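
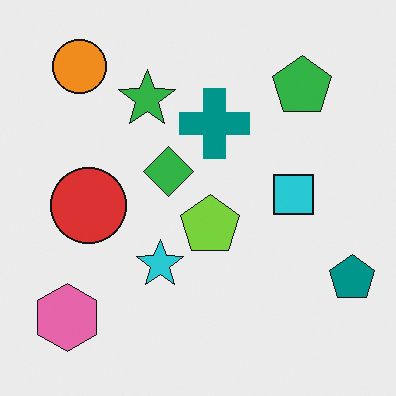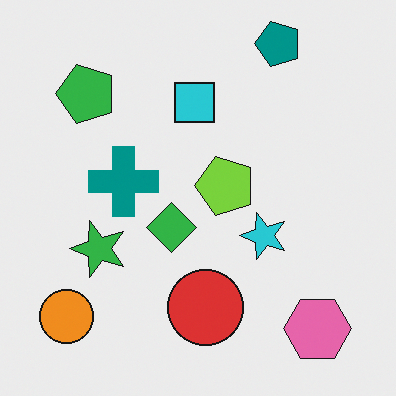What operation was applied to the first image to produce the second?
Rotated 90° counter-clockwise.

The orange circle sits in the top-left of the first image and the bottom-left of the second — consistent with a whole-image 90° counter-clockwise rotation.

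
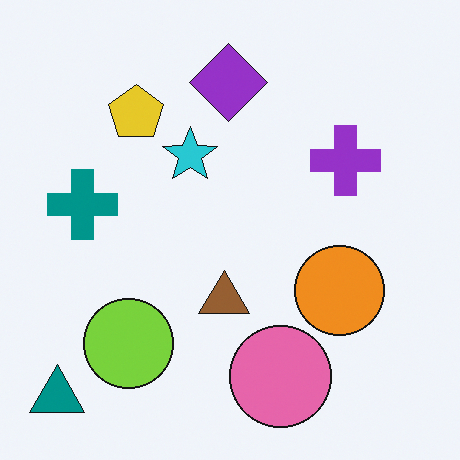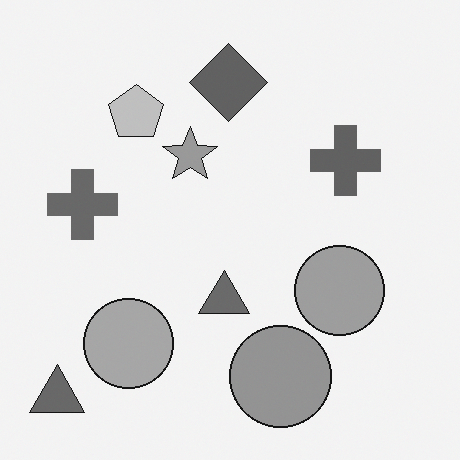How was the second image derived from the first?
It was converted to grayscale.

All color is removed — every shape is now a shade of grey.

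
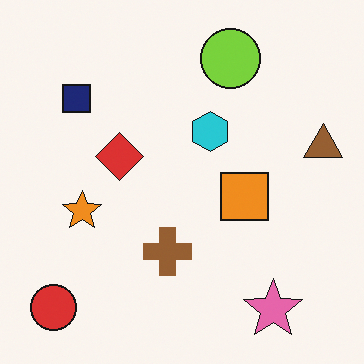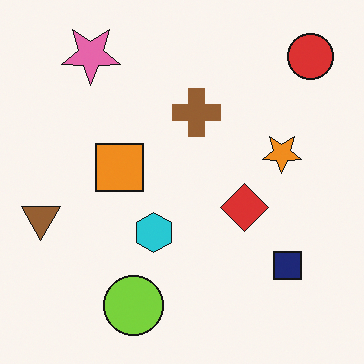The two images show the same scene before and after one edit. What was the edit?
Rotated 180°.

The red circle sits in the bottom-left of the first image and the top-right of the second — consistent with a whole-image 180° rotation.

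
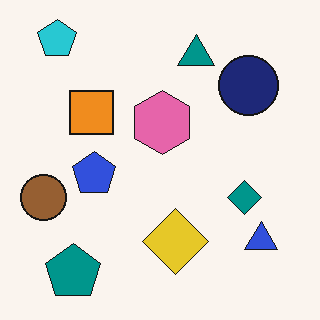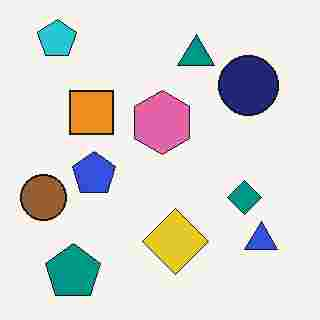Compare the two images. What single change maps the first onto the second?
Heavily JPEG-compressed with obvious blocking artifacts.

Blocky 8×8 compression artifacts appear around shape edges and the flat background shows ringing — characteristic JPEG degradation.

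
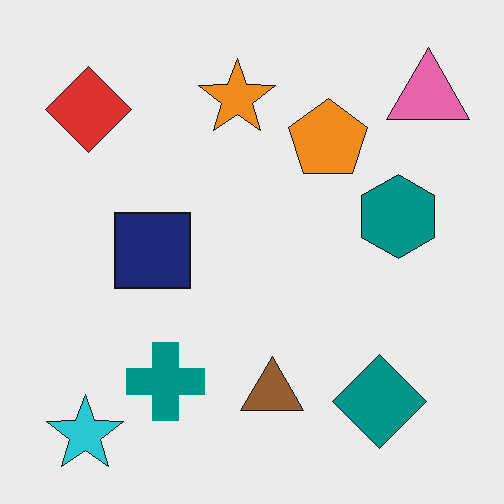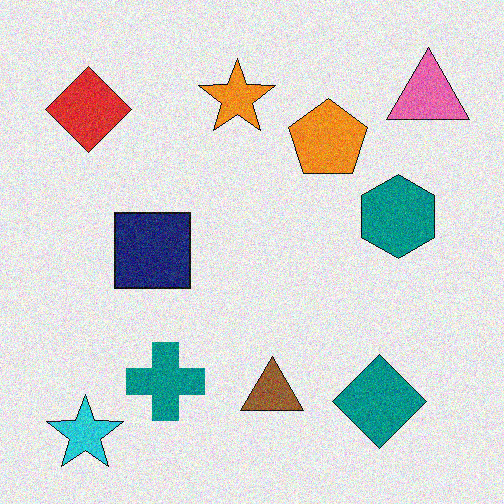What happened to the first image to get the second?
It was degraded with moderate additive noise.

Random speckle covers the whole image, including the flat background.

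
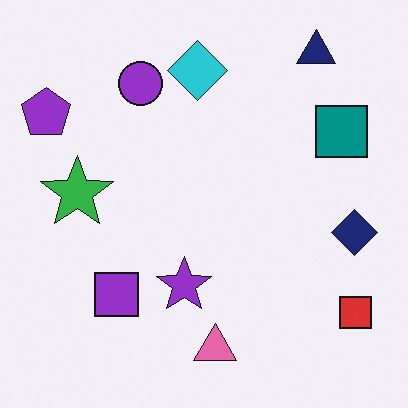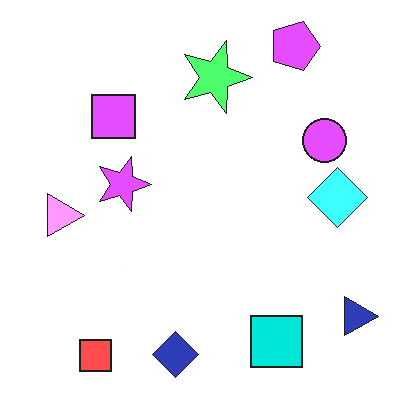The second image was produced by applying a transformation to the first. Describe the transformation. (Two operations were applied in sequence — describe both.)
The image was substantially brightened, then rotated 90° clockwise.

Every pixel — background and shapes alike — is uniformly brightened. The navy triangle sits in the top-right of the first image and the bottom-right of the second — consistent with a whole-image 90° clockwise rotation.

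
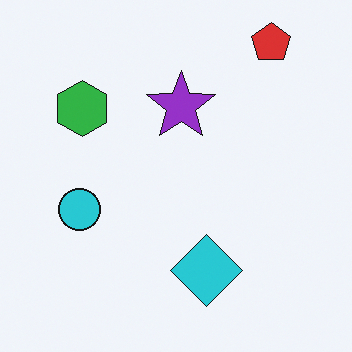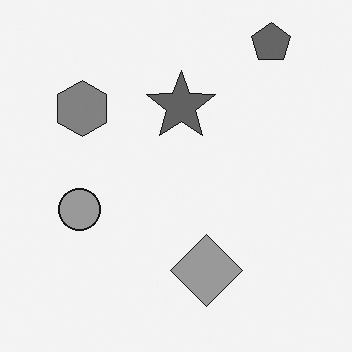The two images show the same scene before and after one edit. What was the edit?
It was converted to grayscale.

All color is removed — every shape is now a shade of grey.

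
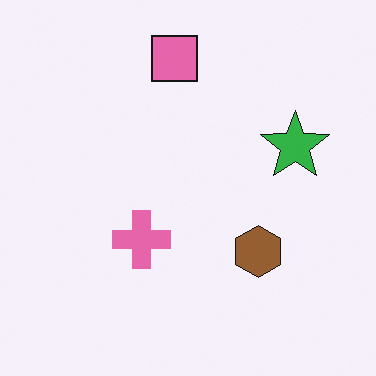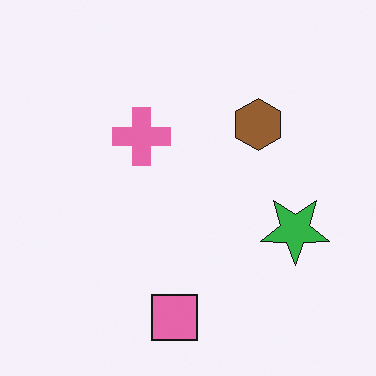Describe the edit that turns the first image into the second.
Flipped vertically (top ↔ bottom).

The pink square is in the top of the first image and the bottom of the second — shapes on opposite sides of the horizontal midline have swapped in a mirror flip.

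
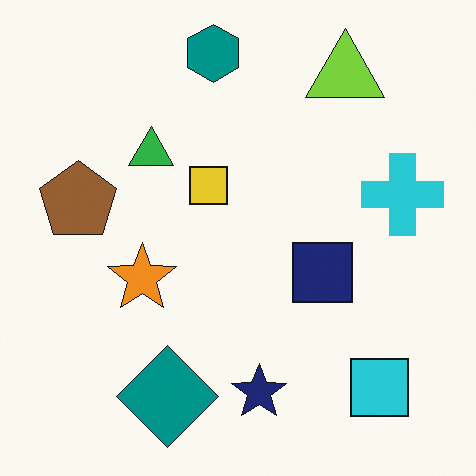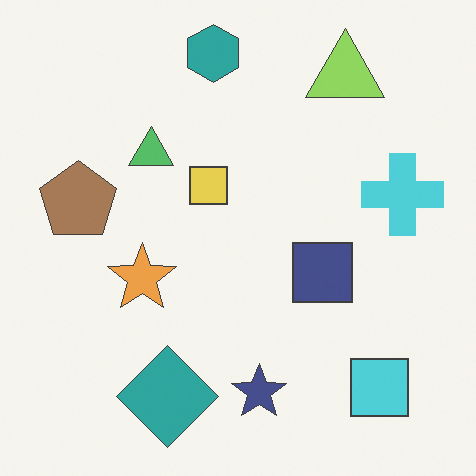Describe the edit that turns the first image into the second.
The second image is the first given slightly reduced contrast.

Tones are pushed toward mid-grey across the whole image — a global contrast change.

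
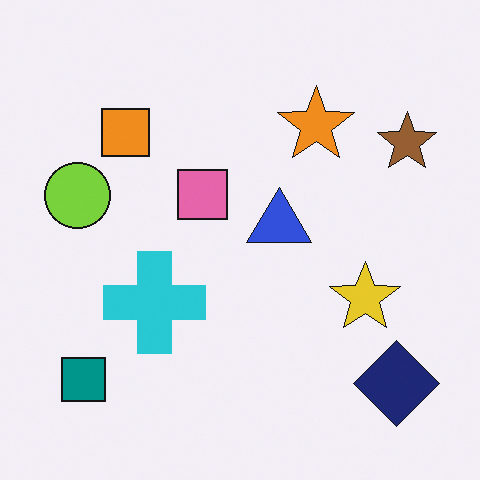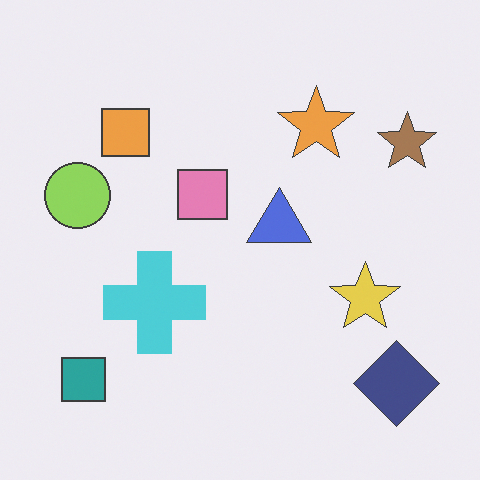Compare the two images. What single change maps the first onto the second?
The second image is the first given slightly reduced contrast.

Tones are pushed toward mid-grey across the whole image — a global contrast change.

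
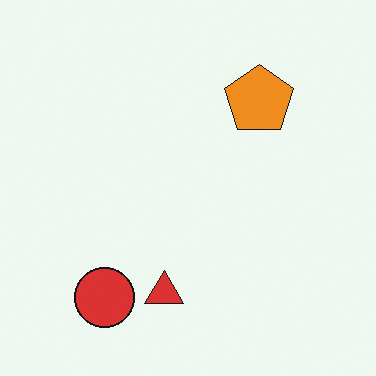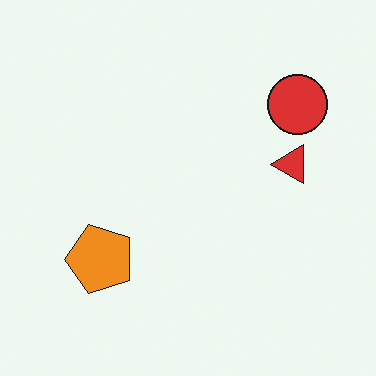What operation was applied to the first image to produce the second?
The transformation is: transposed (reflected across the top-left ↔ bottom-right diagonal).

Shapes have swapped their row and column positions — what was in the top-right is now in the bottom-left — a diagonal reflection.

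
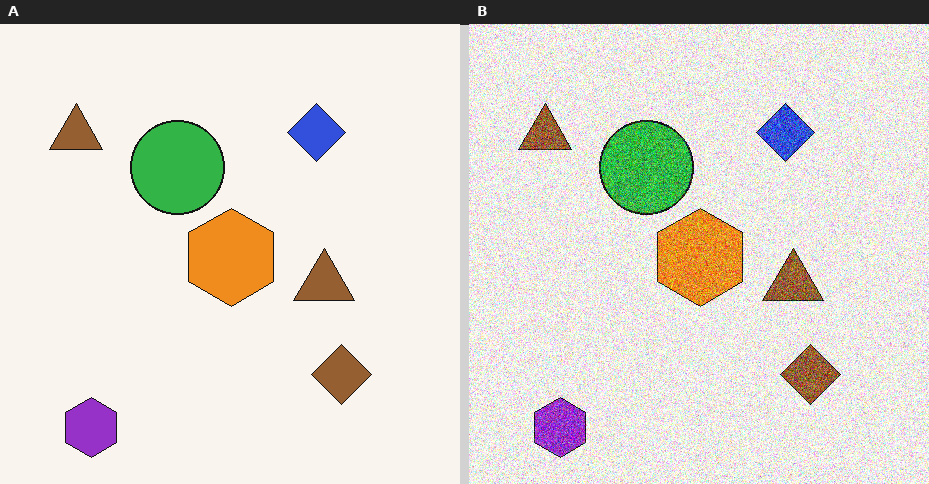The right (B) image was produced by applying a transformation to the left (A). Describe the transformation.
This is the original image degraded with strong gaussian noise.

Random speckle covers the whole image, including the flat background.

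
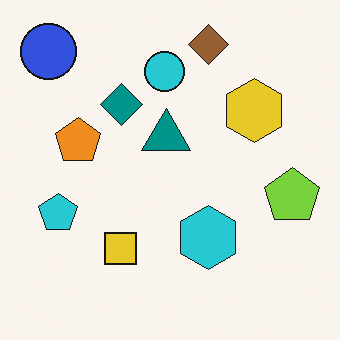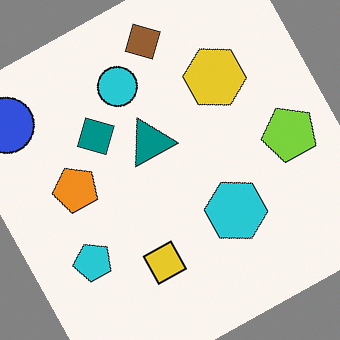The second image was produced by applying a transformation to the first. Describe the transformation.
This is the original image rotated counter-clockwise by a clearly visible amount.

Every shape is tilted by the same angle and the image corners show triangular fill wedges — a whole-image rotation by a non-right angle.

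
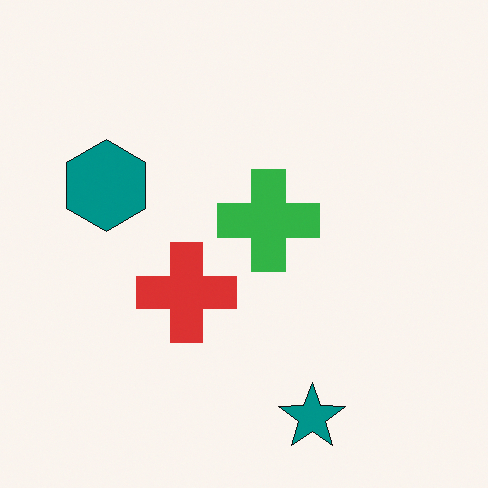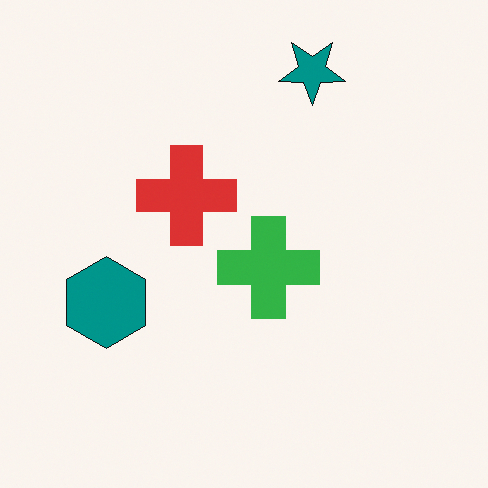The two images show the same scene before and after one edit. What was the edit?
The second image is the first flipped vertically (top ↔ bottom).

The teal star is in the bottom of the first image and the top of the second — shapes on opposite sides of the horizontal midline have swapped in a mirror flip.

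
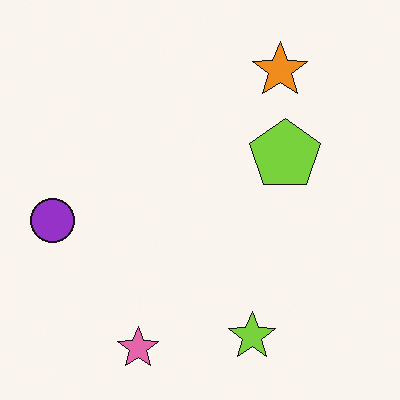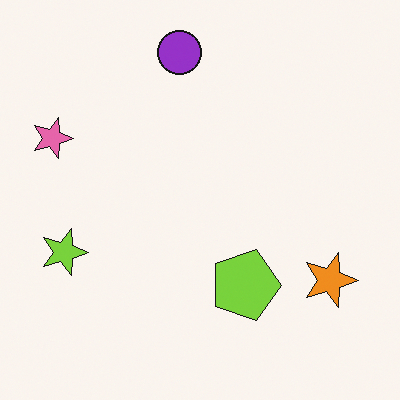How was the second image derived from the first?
The transformation is: rotated 90° clockwise.

The pink star sits in the bottom of the first image and the left of the second — consistent with a whole-image 90° clockwise rotation.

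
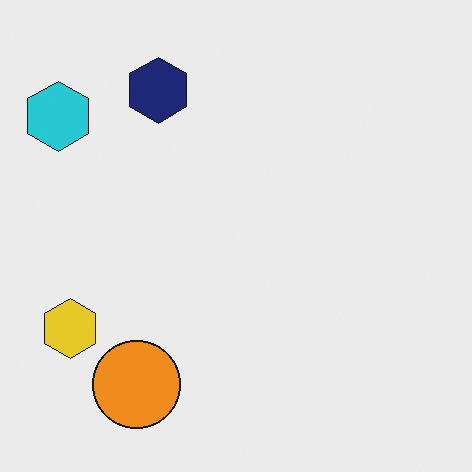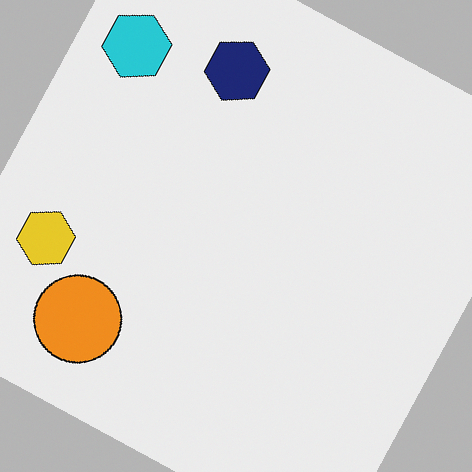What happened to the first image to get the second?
Rotated clockwise by a clearly visible amount.

Every shape is tilted by the same angle and the image corners show triangular fill wedges — a whole-image rotation by a non-right angle.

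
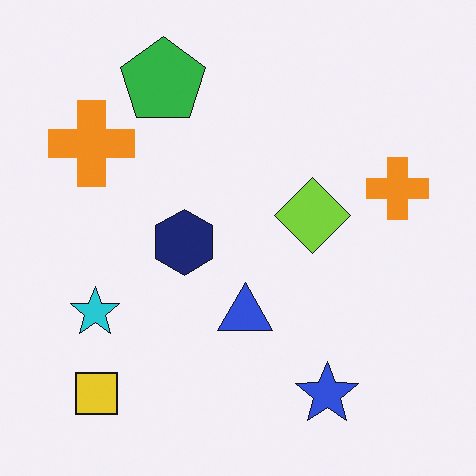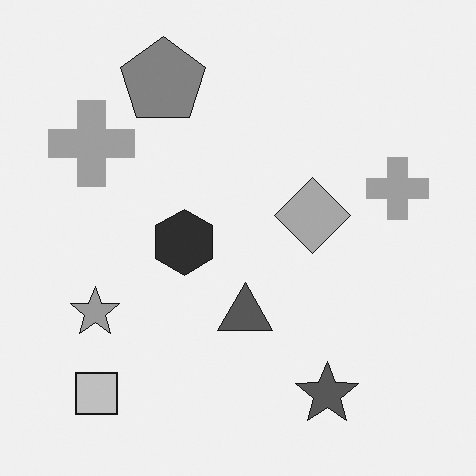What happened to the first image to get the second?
This is the original image converted to grayscale.

All color is removed — every shape is now a shade of grey.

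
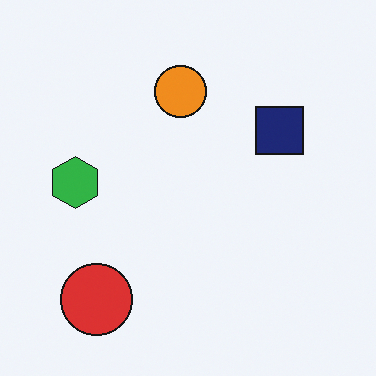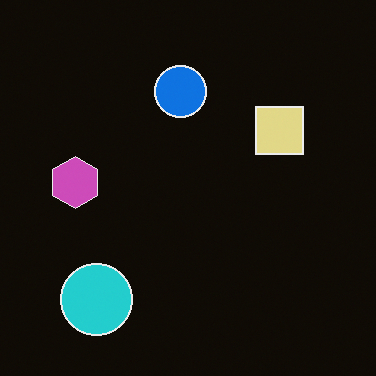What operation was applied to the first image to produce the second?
The image was color-inverted (negative).

The light background has become dark and every shape's color is its complement — a photographic negative.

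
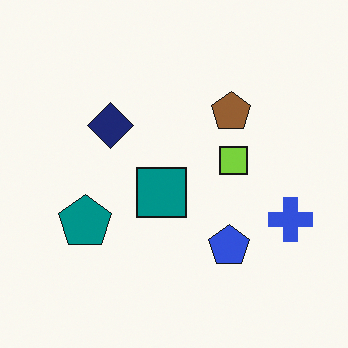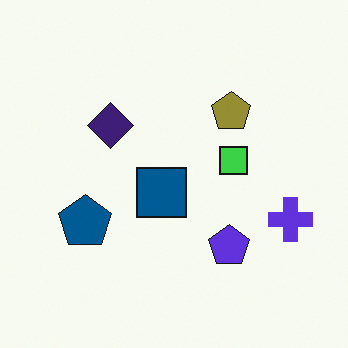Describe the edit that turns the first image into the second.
The transformation is: hue-shifted by a small amount.

Every shape's color has rotated by the same amount around the hue wheel — a uniform hue shift.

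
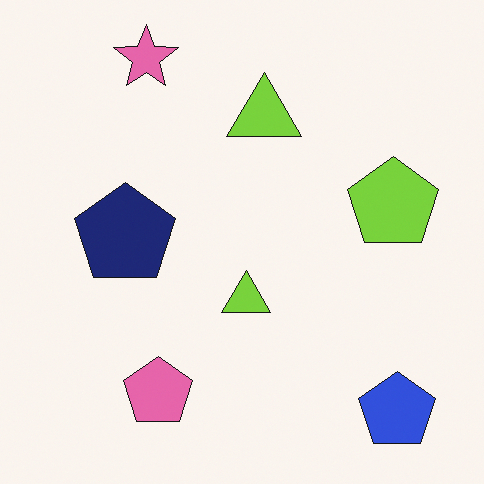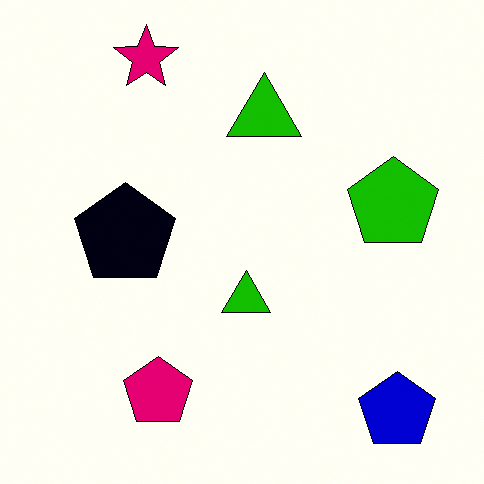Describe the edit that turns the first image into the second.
Given much higher contrast.

Tones are pushed away from mid-grey across the whole image — a global contrast change.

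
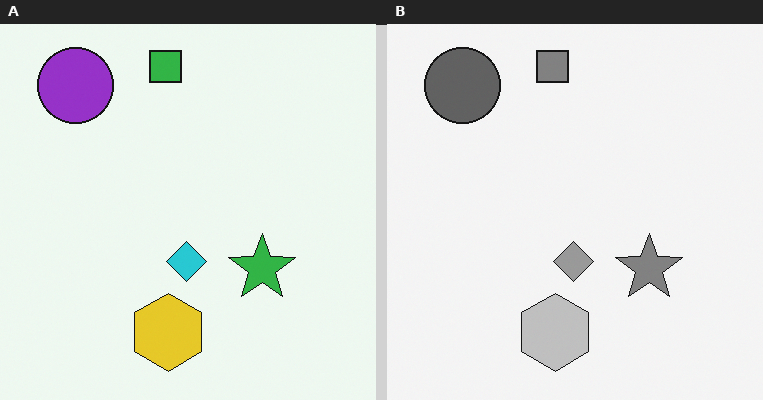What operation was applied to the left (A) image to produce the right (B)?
This is the original image converted to grayscale.

All color is removed — every shape is now a shade of grey.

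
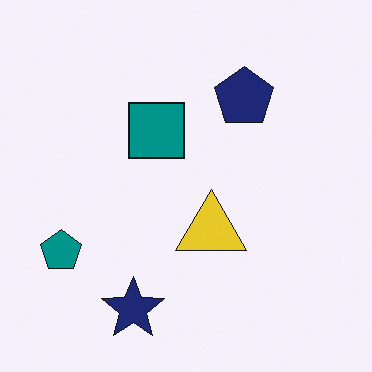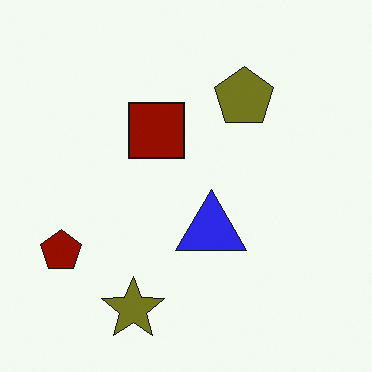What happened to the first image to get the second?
This is the original image hue-shifted through roughly half the color wheel.

Every shape's color has rotated by the same amount around the hue wheel — a uniform hue shift.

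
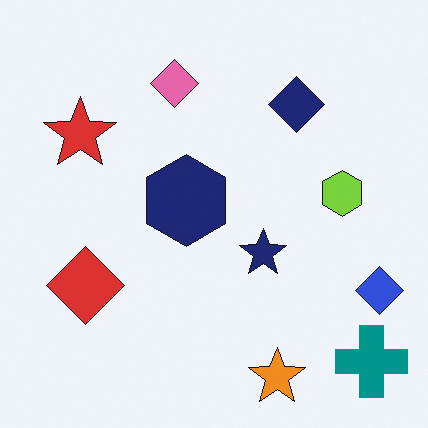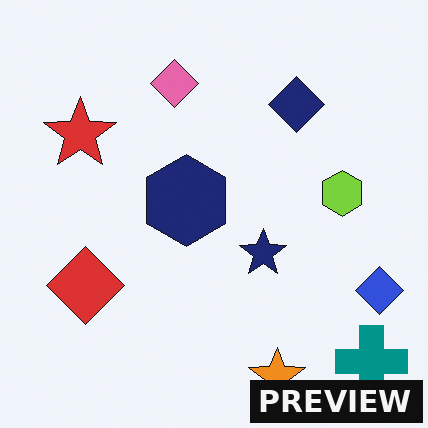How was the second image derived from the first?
The image was watermarked with the text "PREVIEW" in the lower-right corner.

A dark label reading "PREVIEW" appears in the lower-right corner.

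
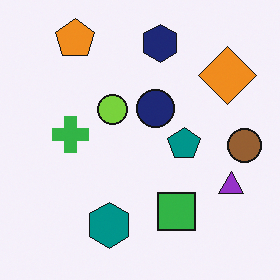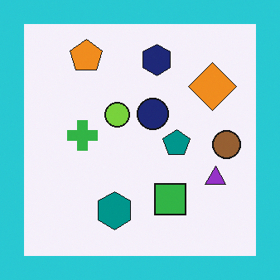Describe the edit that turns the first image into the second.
The transformation is: framed with a cyan border.

A solid cyan frame runs around the edge of the second image, with the content slightly shrunk inside it.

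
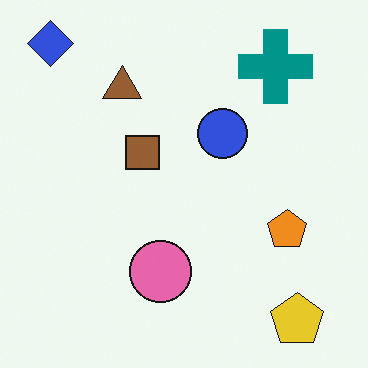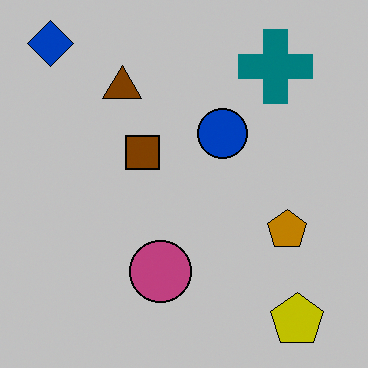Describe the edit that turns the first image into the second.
Aggressively posterized.

Each flat color has snapped to a coarser quantized level — most visibly, the near-white background has dropped to a flat grey.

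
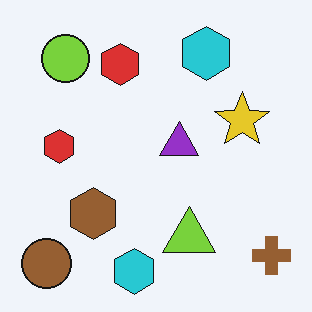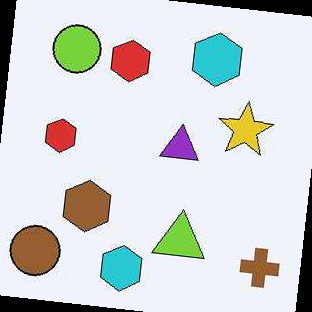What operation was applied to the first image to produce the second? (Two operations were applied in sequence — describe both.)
The transformation is: JPEG-compressed with visible artifacts, then rotated clockwise by a few degrees.

Blocky 8×8 compression artifacts appear around shape edges and the flat background shows ringing — characteristic JPEG degradation. Every shape is tilted by the same angle and the image corners show triangular fill wedges — a whole-image rotation by a non-right angle.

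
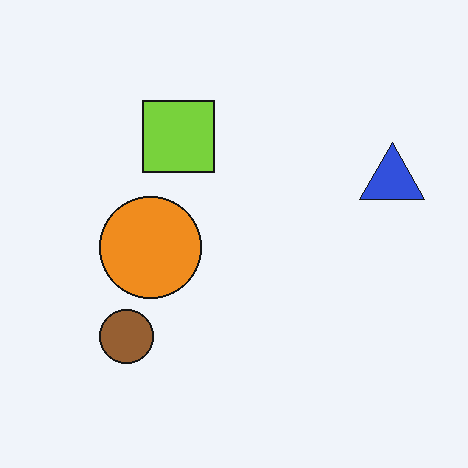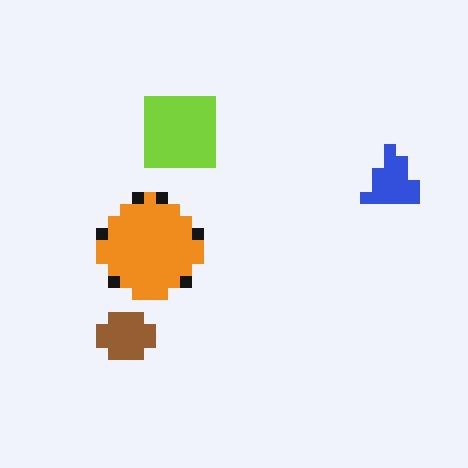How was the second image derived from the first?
The image was heavily pixelated into large blocks.

Shapes are reduced to large square blocks; fine edges and outlines are lost — a downscale-then-upscale (mosaic) effect.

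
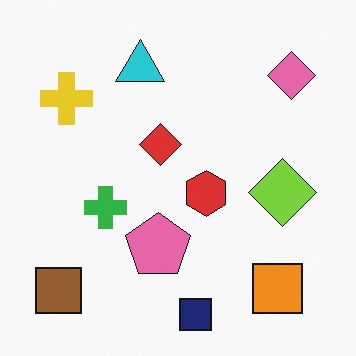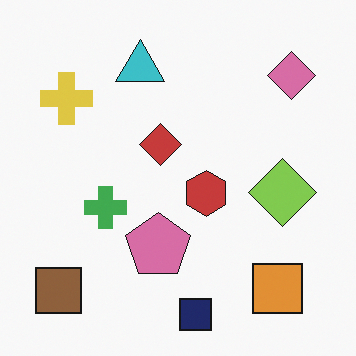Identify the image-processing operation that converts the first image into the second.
Slightly desaturated.

All colors are more muted and greyish — a global saturation change.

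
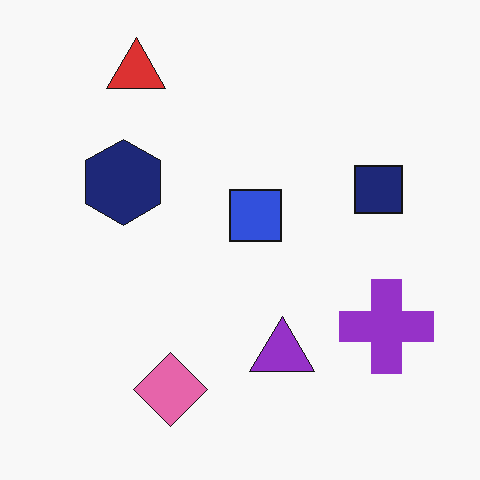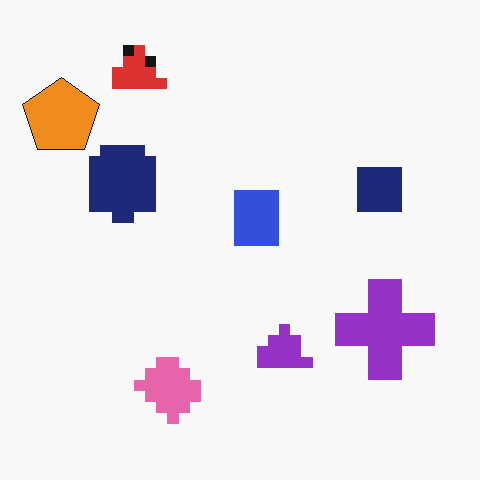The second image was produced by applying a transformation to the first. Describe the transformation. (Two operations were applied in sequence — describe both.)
Coarsely pixelated, then overlaid with an additional orange pentagon.

Shapes are reduced to large square blocks; fine edges and outlines are lost — a downscale-then-upscale (mosaic) effect. An orange pentagon appears in the second image that is absent from the first.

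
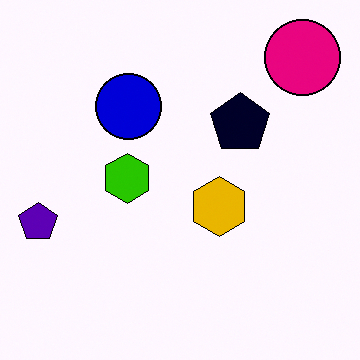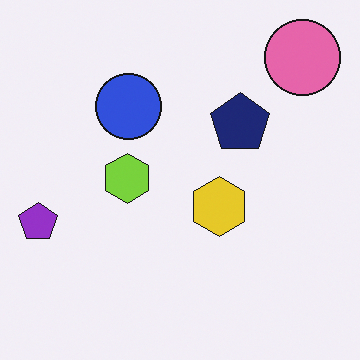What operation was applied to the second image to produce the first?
The transformation is: given much higher contrast.

Tones are pushed away from mid-grey across the whole image — a global contrast change.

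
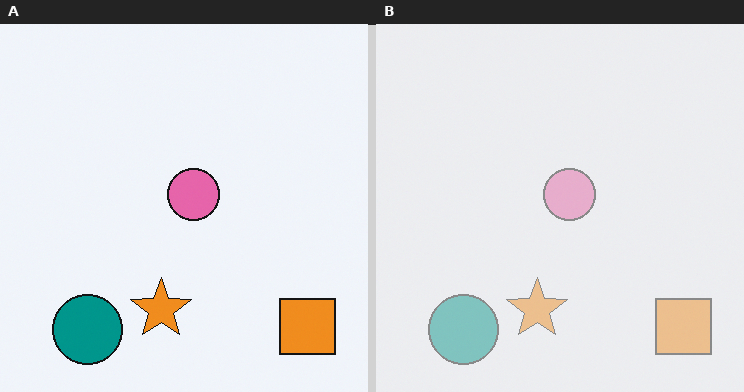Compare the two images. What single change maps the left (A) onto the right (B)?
The image was given much lower contrast.

Tones are pushed toward mid-grey across the whole image — a global contrast change.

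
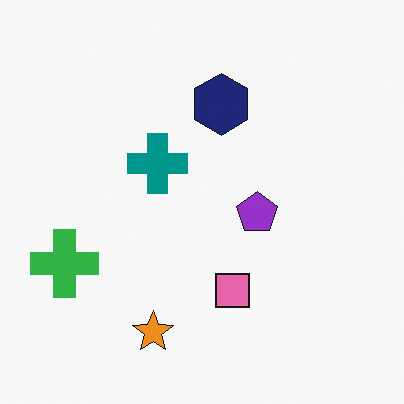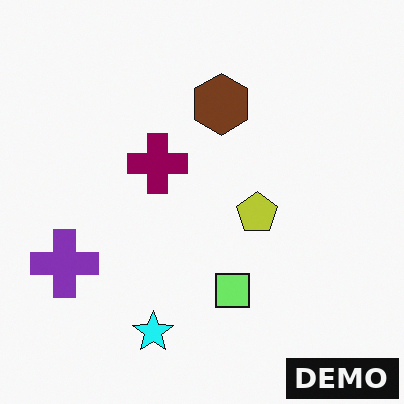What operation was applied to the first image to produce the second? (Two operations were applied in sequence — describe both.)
The second image is the first hue-shifted noticeably, then watermarked with the text "DEMO" in the lower-right corner.

Every shape's color has rotated by the same amount around the hue wheel — a uniform hue shift. A dark label reading "DEMO" appears in the lower-right corner.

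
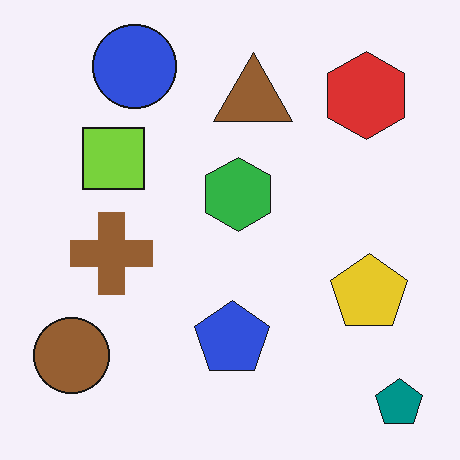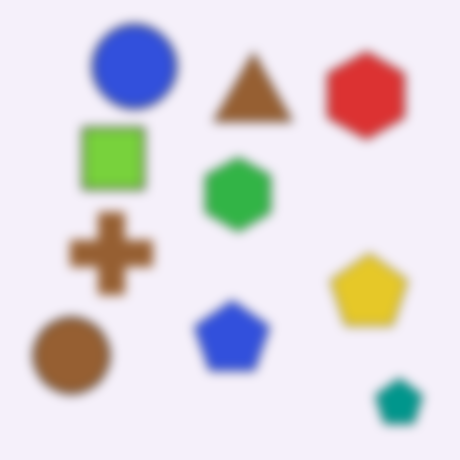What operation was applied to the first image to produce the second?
Heavily blurred.

Shape edges and outlines are uniformly softened across the whole image.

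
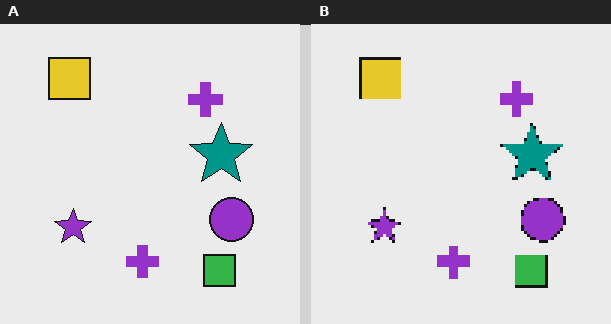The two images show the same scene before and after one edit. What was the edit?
It was mildly pixelated.

Shapes are reduced to large square blocks; fine edges and outlines are lost — a downscale-then-upscale (mosaic) effect.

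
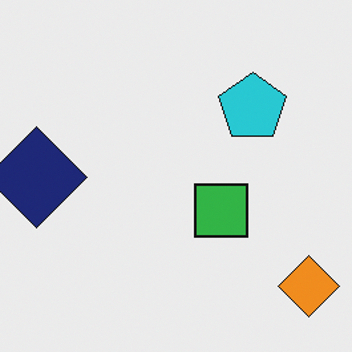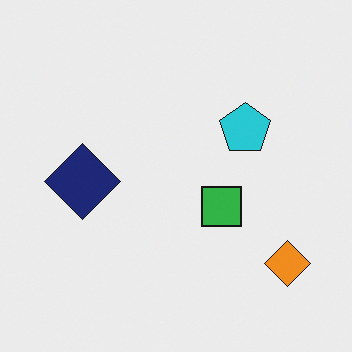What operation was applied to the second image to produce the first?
The image was cropped to a modestly smaller region and rescaled.

The visible shapes are larger and the field of view is narrower; shapes near the original edges may be partly or wholly outside the frame — a crop-and-rescale.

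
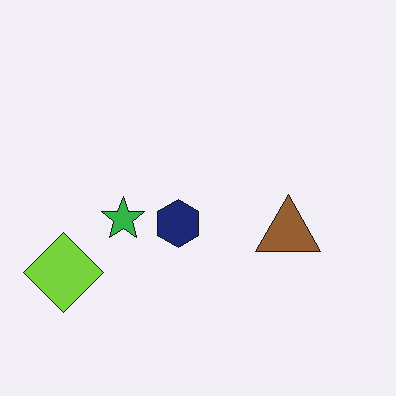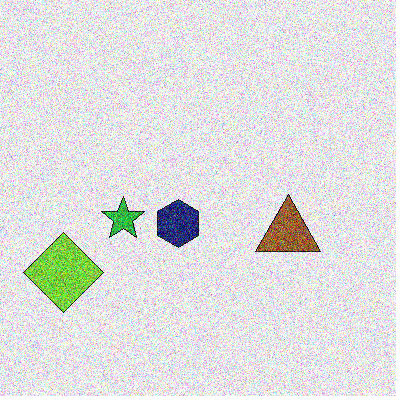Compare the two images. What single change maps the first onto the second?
It was degraded with heavy additive noise.

Random speckle covers the whole image, including the flat background.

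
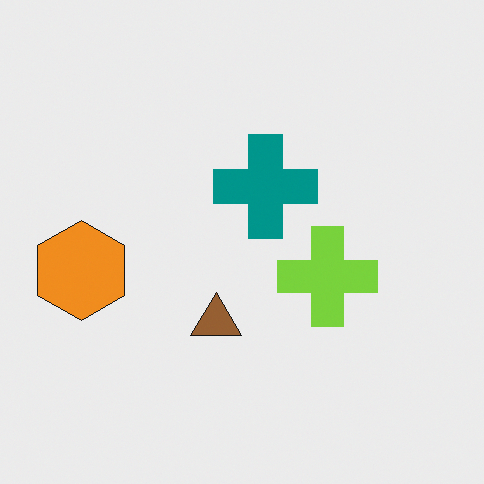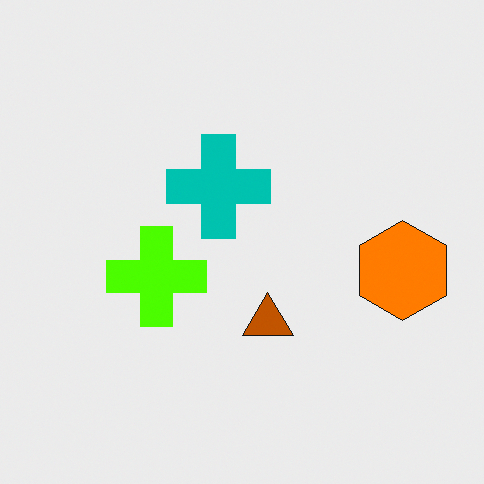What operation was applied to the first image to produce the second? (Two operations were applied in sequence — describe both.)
The transformation is: flipped horizontally (left ↔ right), then made much more vivid (saturation change).

The orange hexagon is in the left of the first image and the right of the second — shapes on opposite sides of the vertical midline have swapped in a mirror flip. All colors are more vivid — a global saturation change.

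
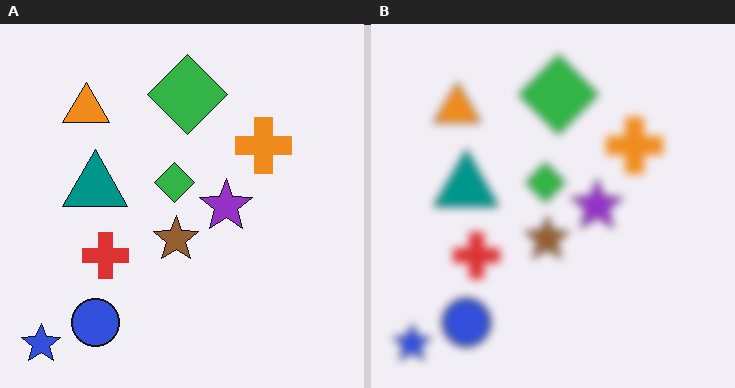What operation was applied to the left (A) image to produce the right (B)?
Moderately blurred.

Shape edges and outlines are uniformly softened across the whole image.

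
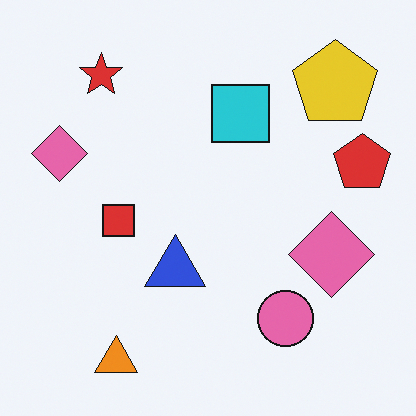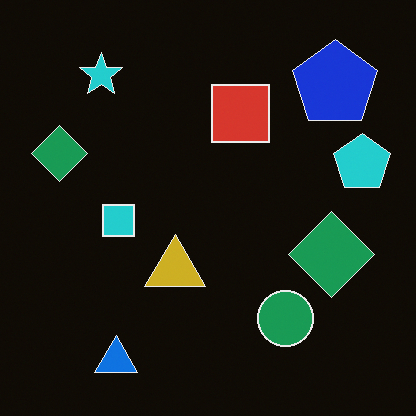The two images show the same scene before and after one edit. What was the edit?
The transformation is: color-inverted (negative).

The light background has become dark and every shape's color is its complement — a photographic negative.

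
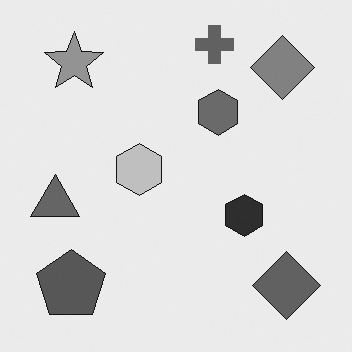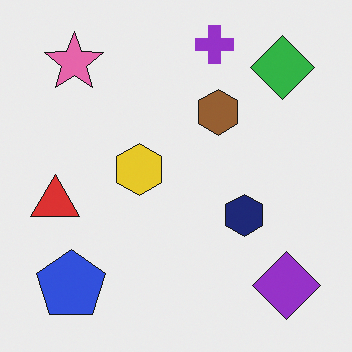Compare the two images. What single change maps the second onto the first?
The first image is the second converted to grayscale.

All color is removed — every shape is now a shade of grey.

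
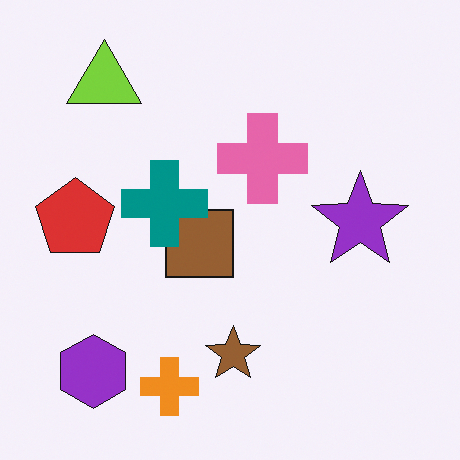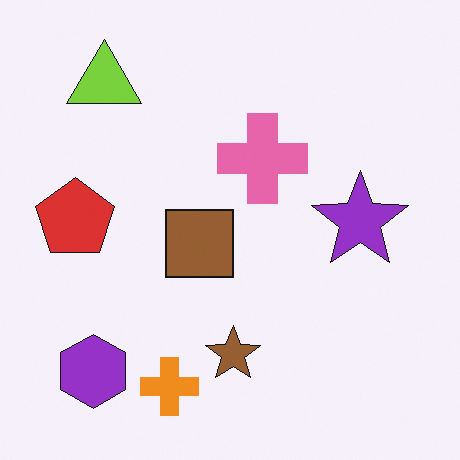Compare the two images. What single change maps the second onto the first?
The image was overlaid with an additional teal cross.

A teal cross appears in the first image that is absent from the second.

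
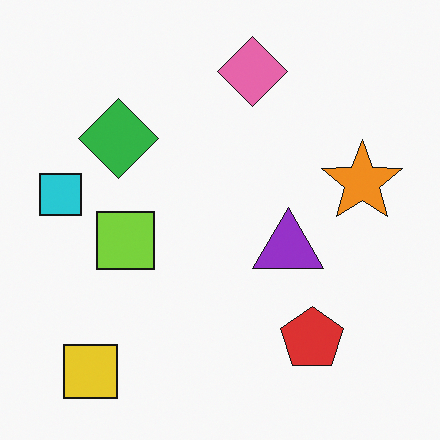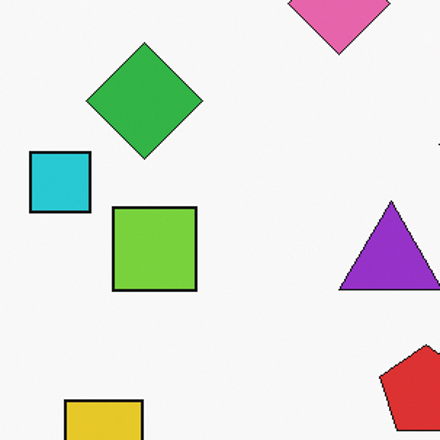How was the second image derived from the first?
It was cropped slightly and scaled back up.

The visible shapes are larger and the field of view is narrower; shapes near the original edges may be partly or wholly outside the frame — a crop-and-rescale.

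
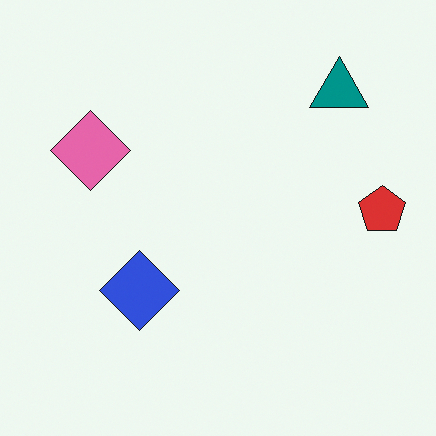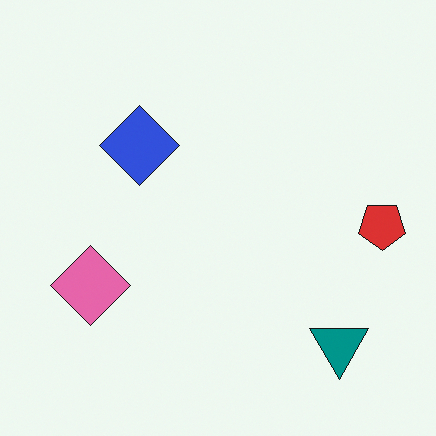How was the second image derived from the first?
It was flipped vertically (top ↔ bottom).

The teal triangle is in the top-right of the first image and the bottom-right of the second — shapes on opposite sides of the horizontal midline have swapped in a mirror flip.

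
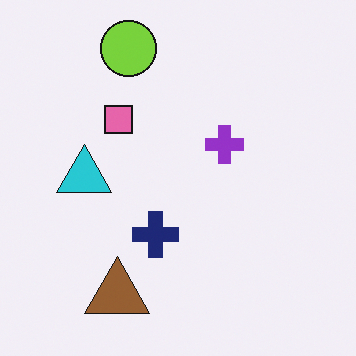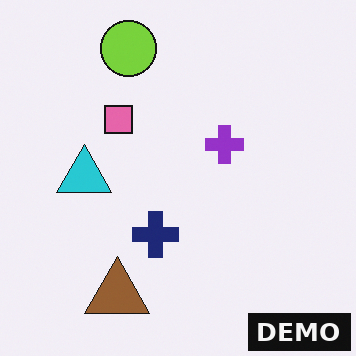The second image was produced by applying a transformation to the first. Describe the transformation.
The transformation is: watermarked with the text "DEMO" in the lower-right corner.

A dark label reading "DEMO" appears in the lower-right corner.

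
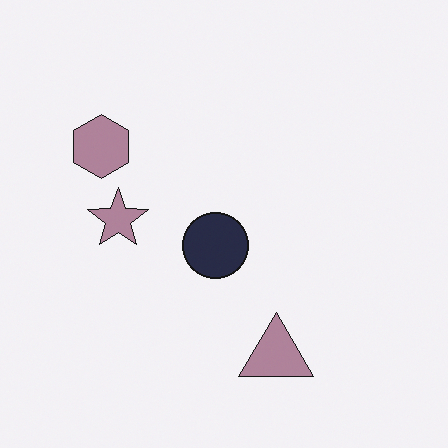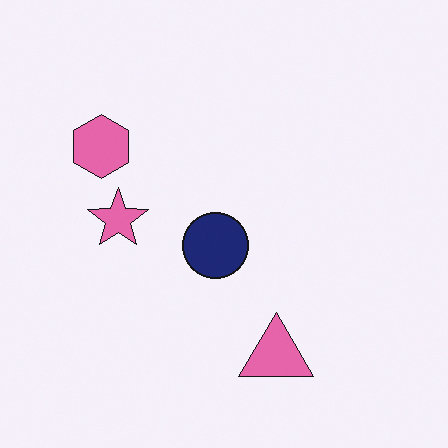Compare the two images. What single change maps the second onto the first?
The image was made much more muted (saturation change).

All colors are more muted and greyish — a global saturation change.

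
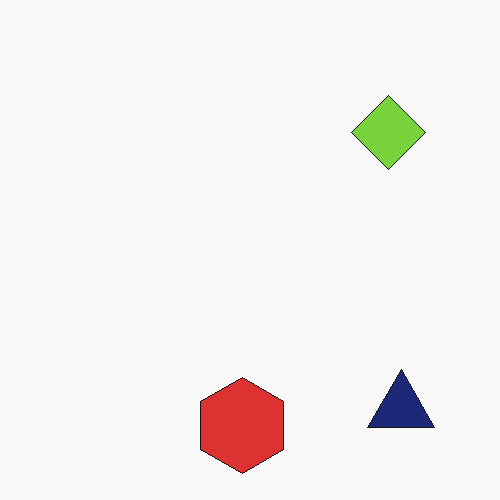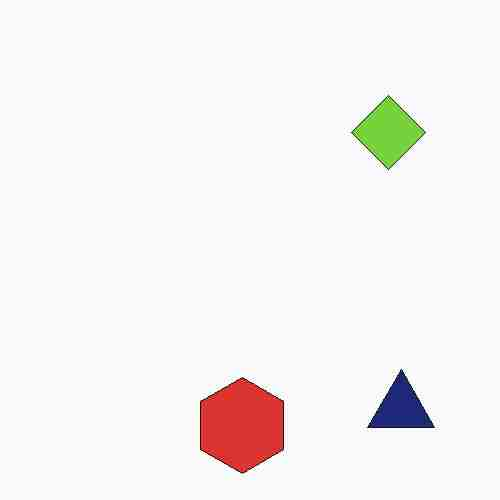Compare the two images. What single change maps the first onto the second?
The image was degraded with heavy JPEG compression.

Blocky 8×8 compression artifacts appear around shape edges and the flat background shows ringing — characteristic JPEG degradation.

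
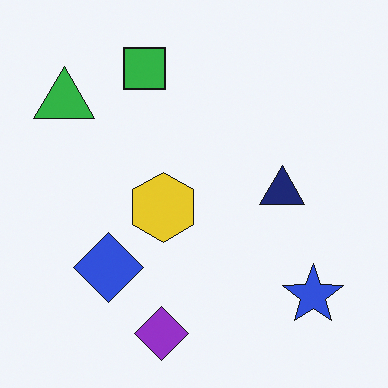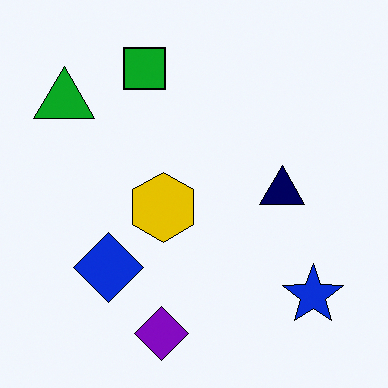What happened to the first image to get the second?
Given slightly increased contrast.

Tones are pushed away from mid-grey across the whole image — a global contrast change.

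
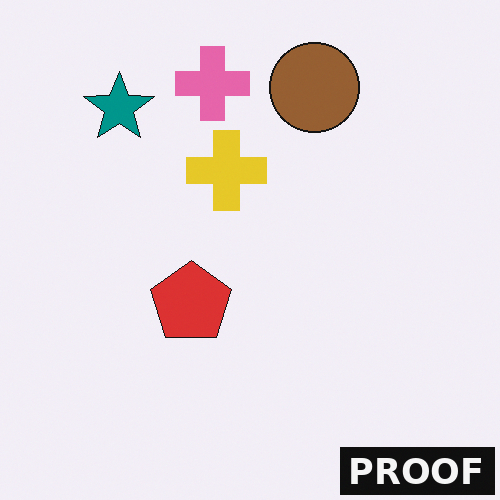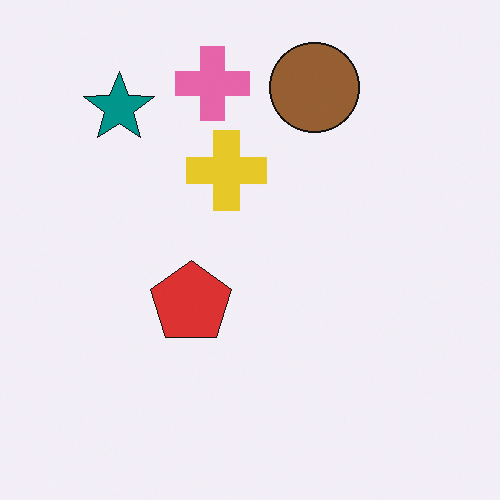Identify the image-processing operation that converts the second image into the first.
The image was watermarked with the text "PROOF" in the lower-right corner.

A dark label reading "PROOF" appears in the lower-right corner.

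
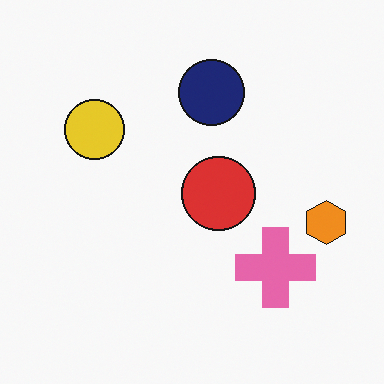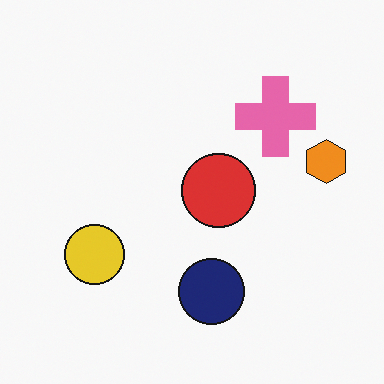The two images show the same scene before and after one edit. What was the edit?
This is the original image flipped vertically (top ↔ bottom).

The navy circle is in the top of the first image and the bottom of the second — shapes on opposite sides of the horizontal midline have swapped in a mirror flip.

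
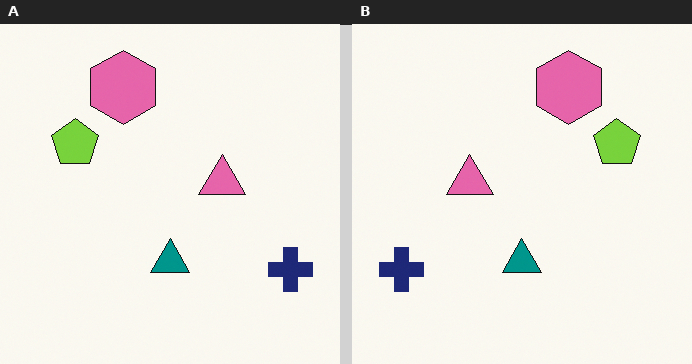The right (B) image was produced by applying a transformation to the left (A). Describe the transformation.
The right (B) image is the left (A) flipped horizontally (left ↔ right).

The navy cross is in the bottom-right of the left (A) image and the bottom-left of the right (B) — shapes on opposite sides of the vertical midline have swapped in a mirror flip.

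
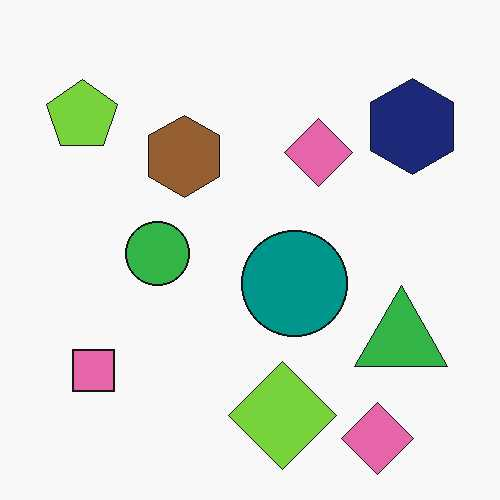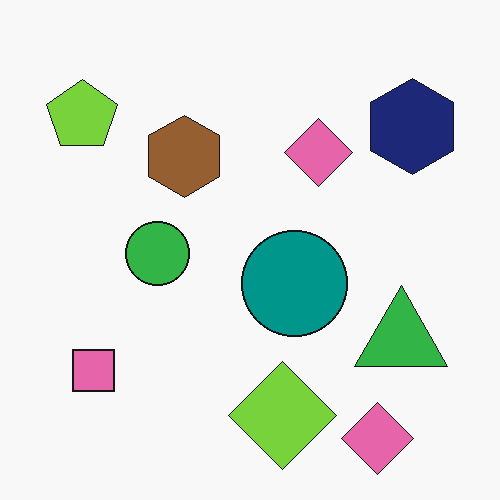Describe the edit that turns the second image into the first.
The image was JPEG-compressed with visible artifacts.

Blocky 8×8 compression artifacts appear around shape edges and the flat background shows ringing — characteristic JPEG degradation.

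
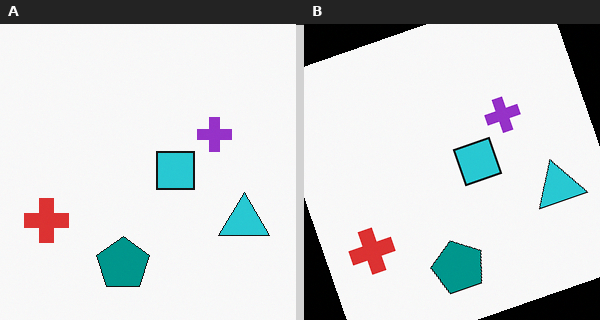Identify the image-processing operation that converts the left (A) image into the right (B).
Rotated counter-clockwise by a clearly visible amount.

Every shape is tilted by the same angle and the image corners show triangular fill wedges — a whole-image rotation by a non-right angle.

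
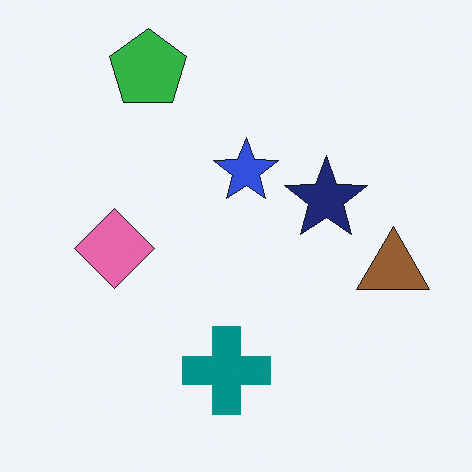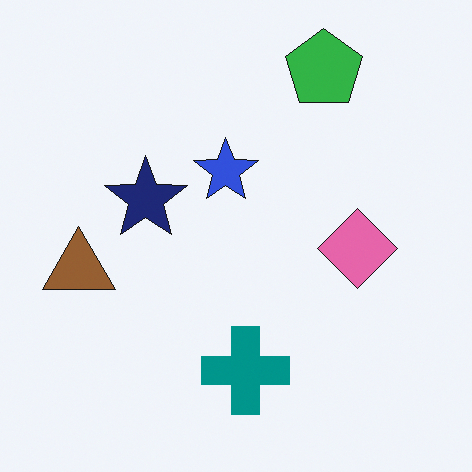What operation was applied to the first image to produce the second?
The image was flipped horizontally (left ↔ right).

The brown triangle is in the right of the first image and the left of the second — shapes on opposite sides of the vertical midline have swapped in a mirror flip.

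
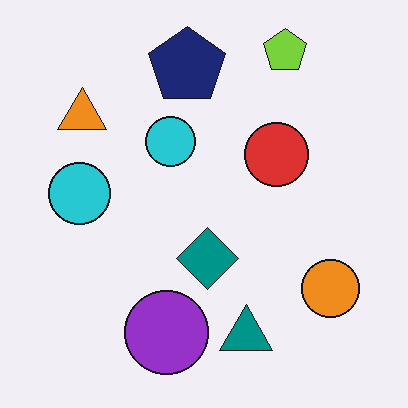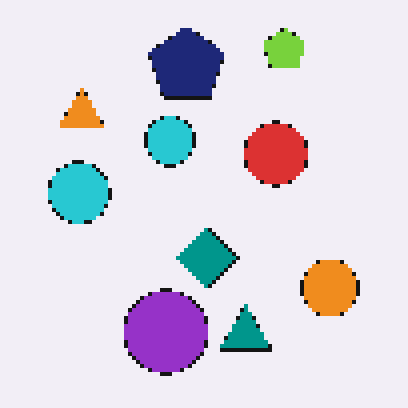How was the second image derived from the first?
It was lightly pixelated (a mild mosaic effect).

Shapes are reduced to large square blocks; fine edges and outlines are lost — a downscale-then-upscale (mosaic) effect.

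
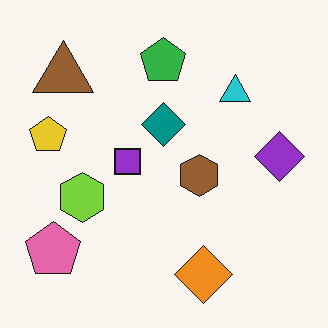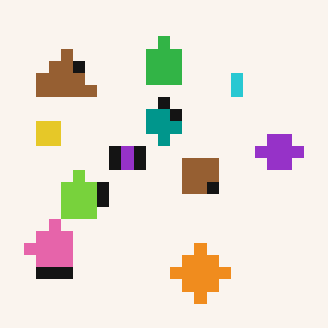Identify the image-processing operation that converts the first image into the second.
The image was heavily pixelated into large blocks.

Shapes are reduced to large square blocks; fine edges and outlines are lost — a downscale-then-upscale (mosaic) effect.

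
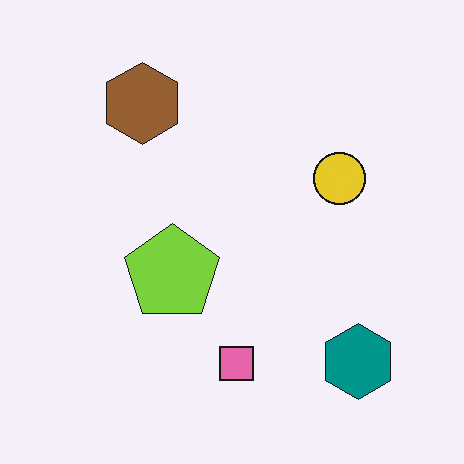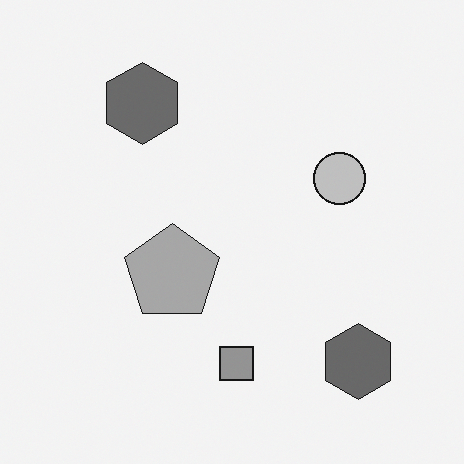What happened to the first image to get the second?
This is the original image converted to grayscale.

All color is removed — every shape is now a shade of grey.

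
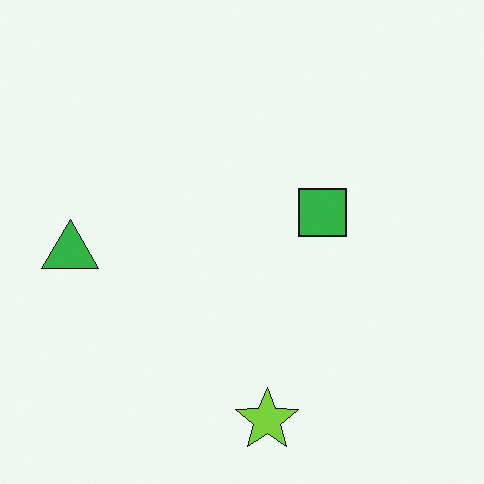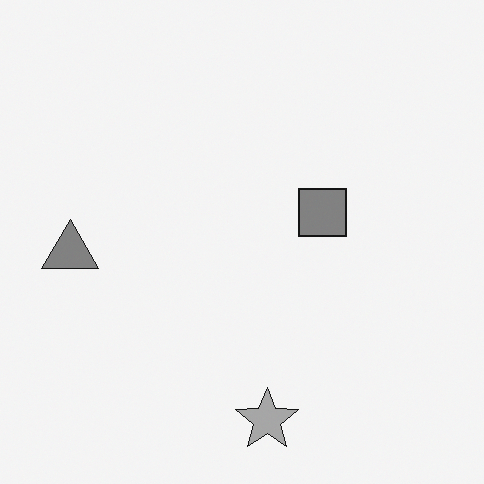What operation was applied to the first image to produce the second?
The transformation is: converted to grayscale.

All color is removed — every shape is now a shade of grey.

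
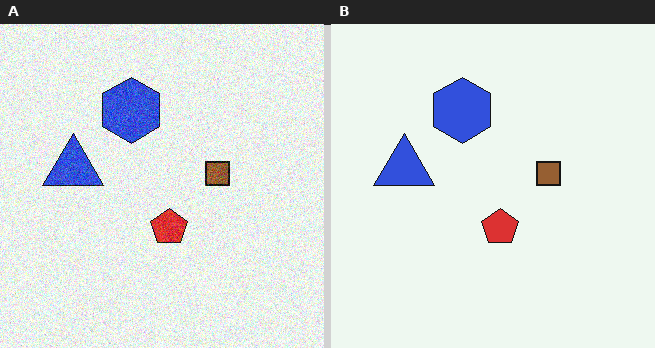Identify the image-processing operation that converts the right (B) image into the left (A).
The left (A) image is the right (B) degraded with visible gaussian noise.

Random speckle covers the whole image, including the flat background.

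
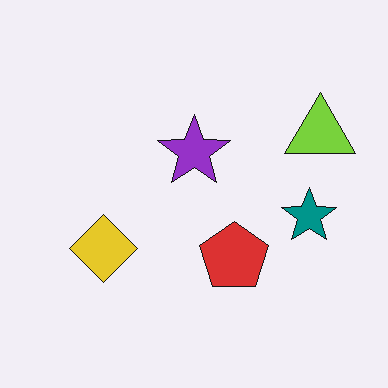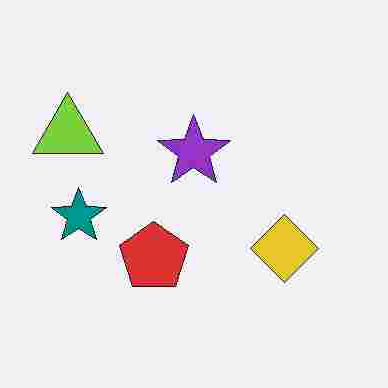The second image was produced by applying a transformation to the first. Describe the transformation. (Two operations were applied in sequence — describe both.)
The second image is the first heavily JPEG-compressed with obvious blocking artifacts, then flipped horizontally (left ↔ right).

Blocky 8×8 compression artifacts appear around shape edges and the flat background shows ringing — characteristic JPEG degradation. The lime triangle is in the right of the first image and the left of the second — shapes on opposite sides of the vertical midline have swapped in a mirror flip.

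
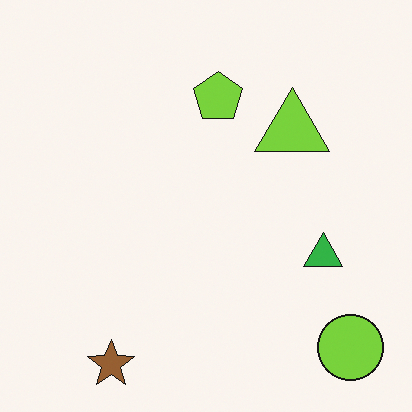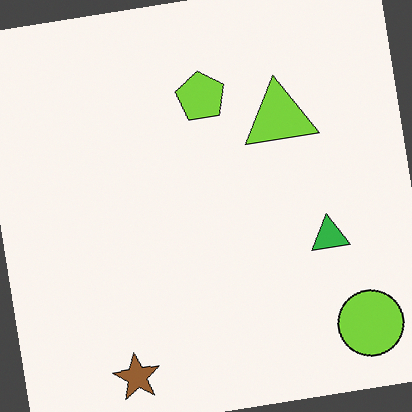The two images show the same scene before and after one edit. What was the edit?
The image was rotated counter-clockwise by a slight angle.

Every shape is tilted by the same angle and the image corners show triangular fill wedges — a whole-image rotation by a non-right angle.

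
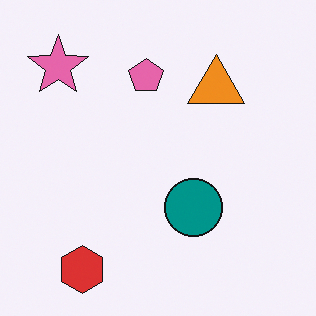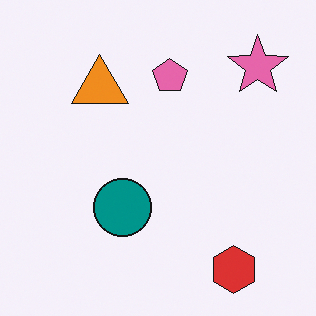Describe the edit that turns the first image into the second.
The second image is the first flipped horizontally (left ↔ right).

The pink star is in the top-left of the first image and the top-right of the second — shapes on opposite sides of the vertical midline have swapped in a mirror flip.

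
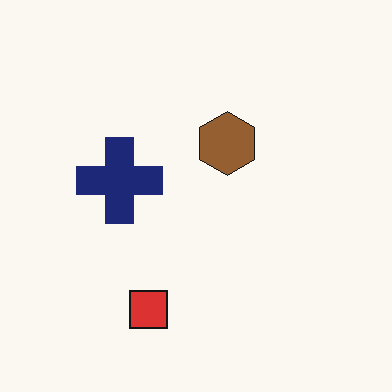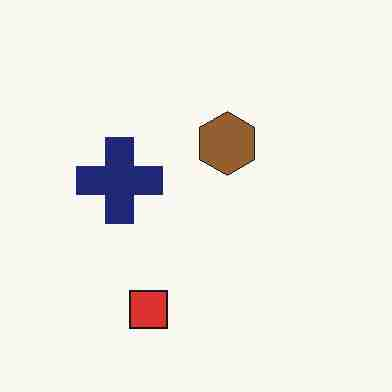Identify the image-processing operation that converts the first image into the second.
This is the original image degraded with heavy JPEG compression.

Blocky 8×8 compression artifacts appear around shape edges and the flat background shows ringing — characteristic JPEG degradation.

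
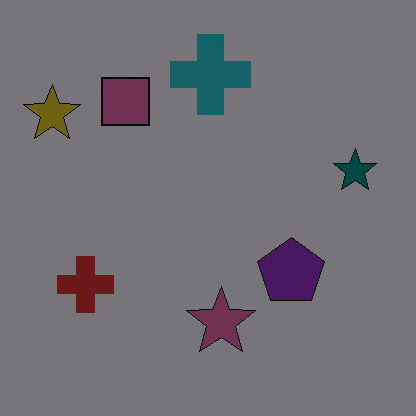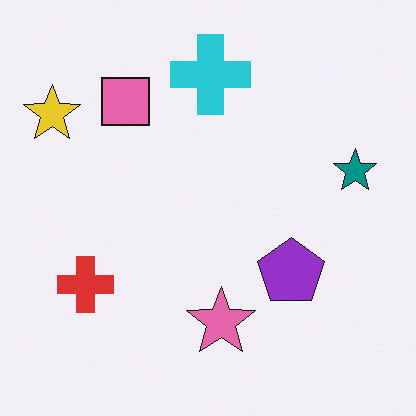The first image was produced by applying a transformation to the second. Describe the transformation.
This is the original image darkened a lot.

Every pixel — background and shapes alike — is uniformly darkened.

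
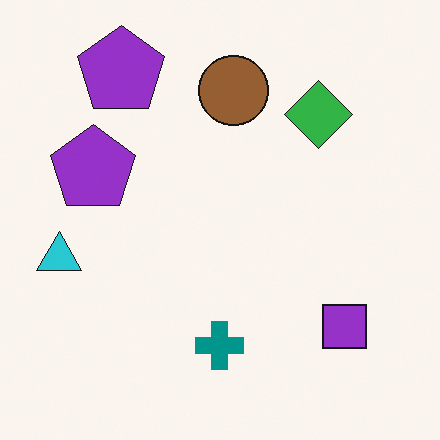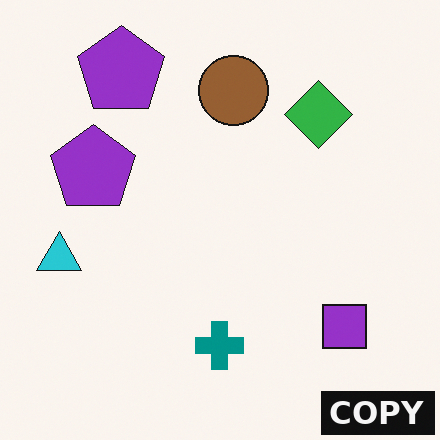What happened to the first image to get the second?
The second image is the first watermarked with the text "COPY" in the lower-right corner.

A dark label reading "COPY" appears in the lower-right corner.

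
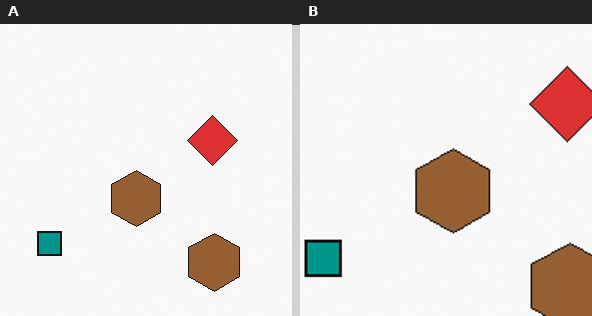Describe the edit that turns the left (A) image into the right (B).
This is the original image cropped slightly and scaled back up.

The visible shapes are larger and the field of view is narrower; shapes near the original edges may be partly or wholly outside the frame — a crop-and-rescale.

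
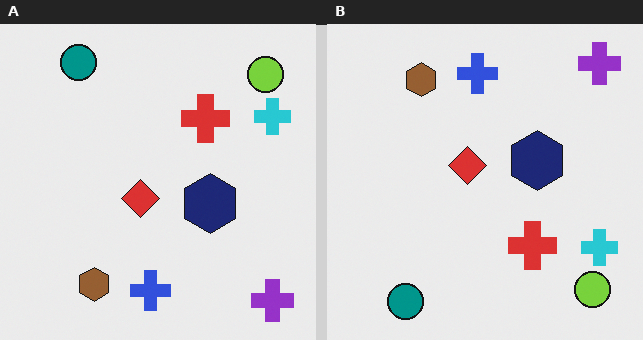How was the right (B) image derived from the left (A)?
The image was flipped vertically (top ↔ bottom).

The teal circle is in the top-left of the left (A) image and the bottom-left of the right (B) — shapes on opposite sides of the horizontal midline have swapped in a mirror flip.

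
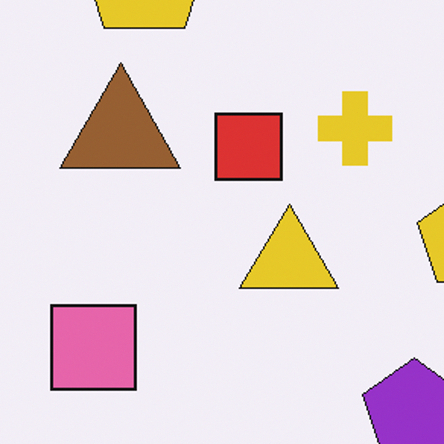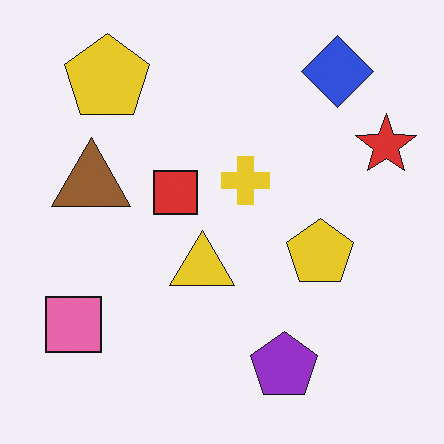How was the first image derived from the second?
This is the original image cropped to a modestly smaller region and rescaled.

The visible shapes are larger and the field of view is narrower; shapes near the original edges may be partly or wholly outside the frame — a crop-and-rescale.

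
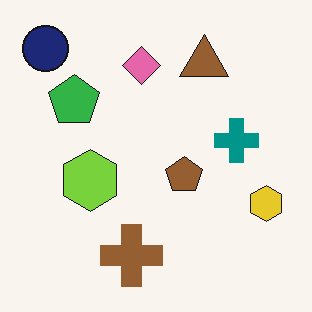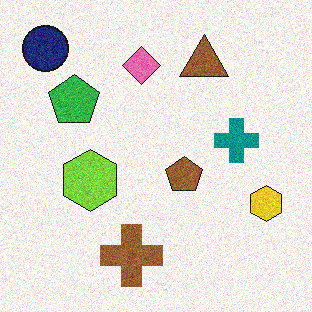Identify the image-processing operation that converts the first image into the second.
The image was degraded with moderate additive noise.

Random speckle covers the whole image, including the flat background.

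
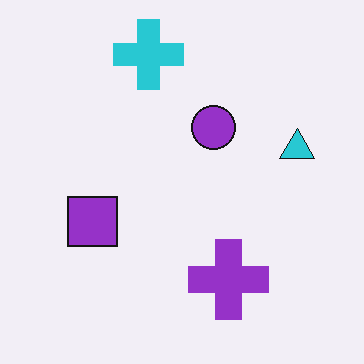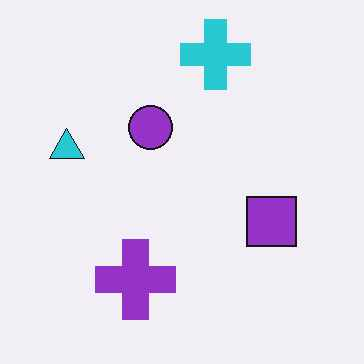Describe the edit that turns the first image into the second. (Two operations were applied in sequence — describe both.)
The second image is the first flipped horizontally (left ↔ right), then given moderate JPEG compression.

The cyan triangle is in the right of the first image and the left of the second — shapes on opposite sides of the vertical midline have swapped in a mirror flip. Blocky 8×8 compression artifacts appear around shape edges and the flat background shows ringing — characteristic JPEG degradation.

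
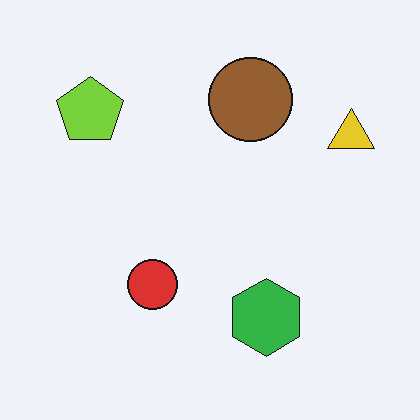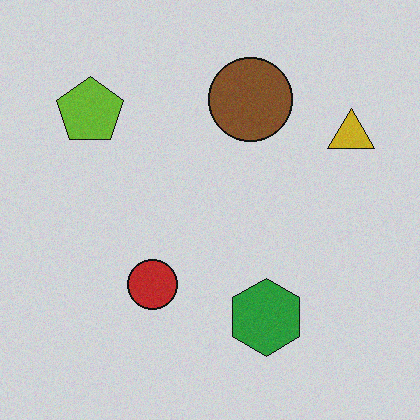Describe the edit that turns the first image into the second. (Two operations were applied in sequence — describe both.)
The second image is the first degraded with light additive noise, then darkened a little.

Random speckle covers the whole image, including the flat background. Every pixel — background and shapes alike — is uniformly darkened.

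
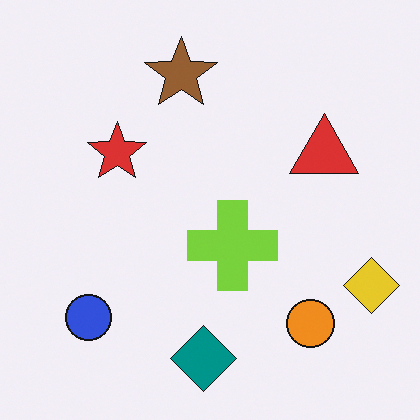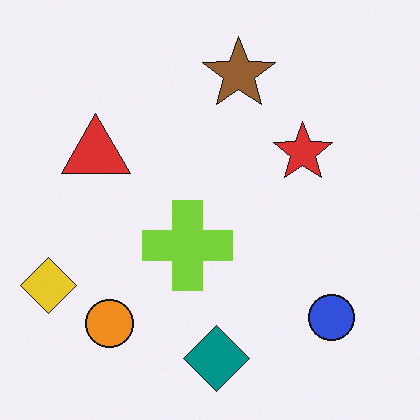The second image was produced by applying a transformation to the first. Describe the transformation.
The image was flipped horizontally (left ↔ right).

The yellow diamond is in the bottom-right of the first image and the bottom-left of the second — shapes on opposite sides of the vertical midline have swapped in a mirror flip.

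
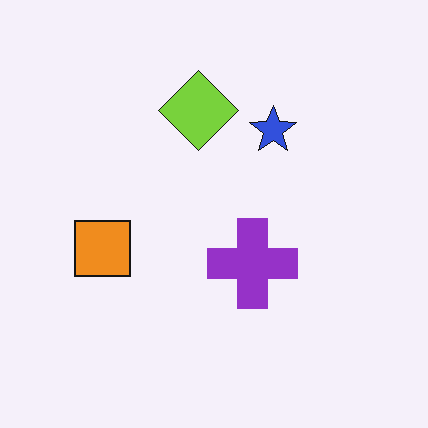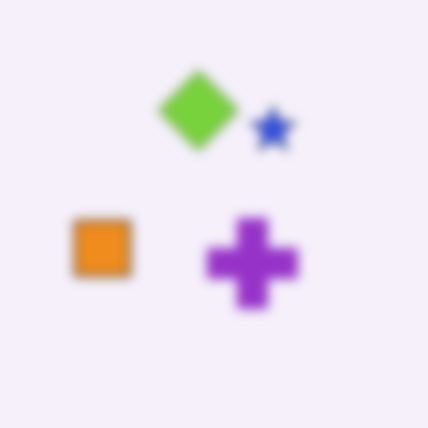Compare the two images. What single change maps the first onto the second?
The transformation is: heavily blurred.

Shape edges and outlines are uniformly softened across the whole image.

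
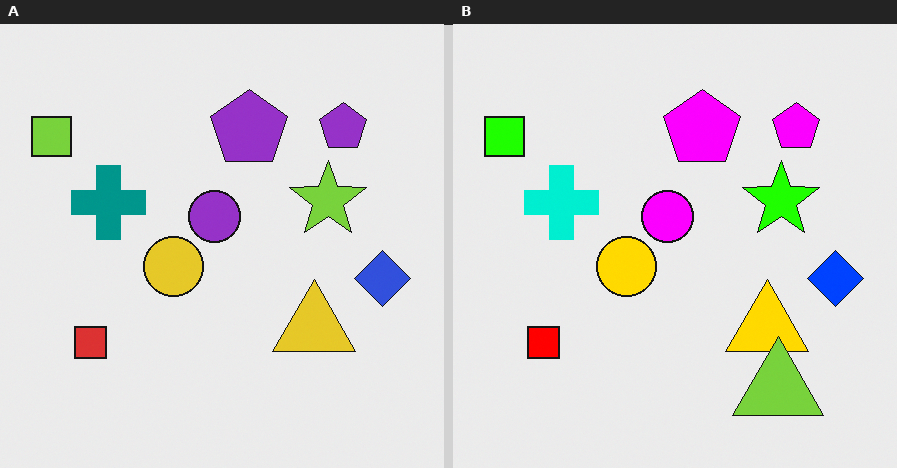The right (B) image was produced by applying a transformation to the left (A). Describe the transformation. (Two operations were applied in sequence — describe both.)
The right (B) image is the left (A) made much more vivid (saturation change), then overlaid with an additional lime triangle.

All colors are more vivid — a global saturation change. A lime triangle appears in the right (B) image that is absent from the left (A).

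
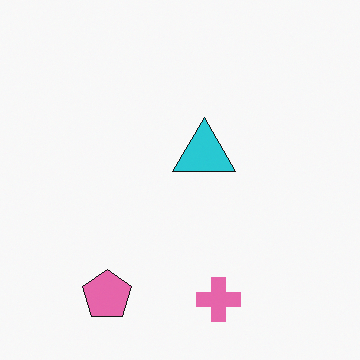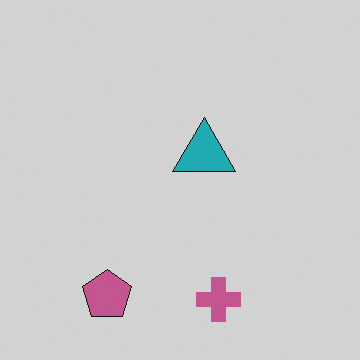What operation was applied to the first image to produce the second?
The transformation is: darkened a little.

Every pixel — background and shapes alike — is uniformly darkened.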